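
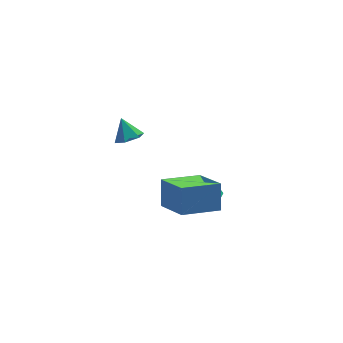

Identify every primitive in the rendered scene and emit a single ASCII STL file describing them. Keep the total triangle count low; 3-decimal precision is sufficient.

solid 
facet normal 0.113 -0.591 -0.798
outer loop
vertex -1.503 2.615 0.804
vertex -2.316 2.61 0.693
vertex -1.856 3.185 0.332
endloop
endfacet
facet normal 0.735 0.640 0.223
outer loop
vertex -1.503 2.615 0.804
vertex -1.856 3.185 0.332
vertex -2.464 3.39 1.747
endloop
endfacet
facet normal 0.113 -0.591 -0.798
outer loop
vertex -1.856 3.185 0.332
vertex -2.316 2.61 0.693
vertex -2.668 3.18 0.221
endloop
endfacet
facet normal 0.013 0.990 -0.138
outer loop
vertex -1.856 3.185 0.332
vertex -2.668 3.18 0.221
vertex -2.464 3.39 1.747
endloop
endfacet
facet normal 0.113 -0.591 -0.798
outer loop
vertex -2.668 3.18 0.221
vertex -2.316 2.61 0.693
vertex -3.128 2.605 0.582
endloop
endfacet
facet normal -0.776 0.631 0.017
outer loop
vertex -2.668 3.18 0.221
vertex -3.128 2.605 0.582
vertex -2.464 3.39 1.747
endloop
endfacet
facet normal 0.113 -0.590 -0.799
outer loop
vertex -3.128 2.605 0.582
vertex -2.316 2.61 0.693
vertex -2.775 2.035 1.053
endloop
endfacet
facet normal -0.842 -0.080 0.534
outer loop
vertex -3.128 2.605 0.582
vertex -2.775 2.035 1.053
vertex -2.464 3.39 1.747
endloop
endfacet
facet normal 0.114 -0.591 -0.799
outer loop
vertex -2.775 2.035 1.053
vertex -2.316 2.61 0.693
vertex -1.963 2.04 1.165
endloop
endfacet
facet normal -0.121 -0.430 0.895
outer loop
vertex -2.775 2.035 1.053
vertex -1.963 2.04 1.165
vertex -2.464 3.39 1.747
endloop
endfacet
facet normal 0.113 -0.591 -0.798
outer loop
vertex -1.963 2.04 1.165
vertex -2.316 2.61 0.693
vertex -1.503 2.615 0.804
endloop
endfacet
facet normal 0.669 -0.071 0.740
outer loop
vertex -1.963 2.04 1.165
vertex -1.503 2.615 0.804
vertex -2.464 3.39 1.747
endloop
endfacet
facet normal 0.285 0.877 -0.386
outer loop
vertex 0.6 -2.322 -1.042
vertex 0.41 -2.068 -0.605
vertex 0.922 -2.239 -0.616
endloop
endfacet
facet normal 0.657 -0.658 -0.368
outer loop
vertex 0.6 -2.322 -1.042
vertex 0.922 -2.239 -0.616
vertex -0.11 -3.672 0.105
endloop
endfacet
facet normal 0.284 0.876 -0.389
outer loop
vertex 0.922 -2.239 -0.616
vertex 0.41 -2.068 -0.605
vertex 0.732 -1.984 -0.18
endloop
endfacet
facet normal 0.793 -0.307 0.525
outer loop
vertex 0.922 -2.239 -0.616
vertex 0.732 -1.984 -0.18
vertex -0.11 -3.672 0.105
endloop
endfacet
facet normal 0.284 0.877 -0.388
outer loop
vertex 0.732 -1.984 -0.18
vertex 0.41 -2.068 -0.605
vertex 0.22 -1.813 -0.168
endloop
endfacet
facet normal 0.068 0.133 0.989
outer loop
vertex 0.732 -1.984 -0.18
vertex 0.22 -1.813 -0.168
vertex -0.11 -3.672 0.105
endloop
endfacet
facet normal 0.284 0.877 -0.388
outer loop
vertex 0.22 -1.813 -0.168
vertex 0.41 -2.068 -0.605
vertex -0.102 -1.897 -0.593
endloop
endfacet
facet normal -0.798 0.224 0.560
outer loop
vertex 0.22 -1.813 -0.168
vertex -0.102 -1.897 -0.593
vertex -0.11 -3.672 0.105
endloop
endfacet
facet normal 0.284 0.877 -0.387
outer loop
vertex -0.102 -1.897 -0.593
vertex 0.41 -2.068 -0.605
vertex 0.088 -2.151 -1.03
endloop
endfacet
facet normal -0.934 -0.127 -0.333
outer loop
vertex -0.102 -1.897 -0.593
vertex 0.088 -2.151 -1.03
vertex -0.11 -3.672 0.105
endloop
endfacet
facet normal 0.284 0.877 -0.387
outer loop
vertex 0.088 -2.151 -1.03
vertex 0.41 -2.068 -0.605
vertex 0.6 -2.322 -1.042
endloop
endfacet
facet normal -0.208 -0.567 -0.797
outer loop
vertex 0.088 -2.151 -1.03
vertex 0.6 -2.322 -1.042
vertex -0.11 -3.672 0.105
endloop
endfacet
facet normal -0.968 -0.021 0.249
outer loop
vertex -2.531 -5.096 1.943
vertex -2.212 -4.305 3.249
vertex -2.849 -3.201 0.872
endloop
endfacet
facet normal -0.204 -0.507 -0.837
outer loop
vertex -0.748 -3.155 0.331
vertex -2.531 -5.096 1.943
vertex -2.849 -3.201 0.872
endloop
endfacet
facet normal -0.968 -0.021 0.249
outer loop
vertex -2.849 -3.201 0.872
vertex -2.212 -4.305 3.249
vertex -2.53 -2.41 2.178
endloop
endfacet
facet normal -0.144 0.862 -0.487
outer loop
vertex -2.53 -2.41 2.178
vertex -0.748 -3.155 0.331
vertex -2.849 -3.201 0.872
endloop
endfacet
facet normal 0.144 -0.862 0.487
outer loop
vertex -2.531 -5.096 1.943
vertex -0.111 -4.259 2.708
vertex -2.212 -4.305 3.249
endloop
endfacet
facet normal -0.204 -0.507 -0.837
outer loop
vertex -0.43 -5.05 1.402
vertex -2.531 -5.096 1.943
vertex -0.748 -3.155 0.331
endloop
endfacet
facet normal 0.144 -0.862 0.487
outer loop
vertex -0.43 -5.05 1.402
vertex -0.111 -4.259 2.708
vertex -2.531 -5.096 1.943
endloop
endfacet
facet normal 0.204 0.507 0.837
outer loop
vertex -2.212 -4.305 3.249
vertex -0.111 -4.259 2.708
vertex -2.53 -2.41 2.178
endloop
endfacet
facet normal -0.144 0.862 -0.487
outer loop
vertex -0.429 -2.364 1.637
vertex -0.748 -3.155 0.331
vertex -2.53 -2.41 2.178
endloop
endfacet
facet normal 0.204 0.507 0.837
outer loop
vertex -2.53 -2.41 2.178
vertex -0.111 -4.259 2.708
vertex -0.429 -2.364 1.637
endloop
endfacet
facet normal 0.968 0.021 -0.249
outer loop
vertex -0.429 -2.364 1.637
vertex -0.43 -5.05 1.402
vertex -0.748 -3.155 0.331
endloop
endfacet
facet normal 0.968 0.021 -0.249
outer loop
vertex -0.111 -4.259 2.708
vertex -0.43 -5.05 1.402
vertex -0.429 -2.364 1.637
endloop
endfacet

endsolid


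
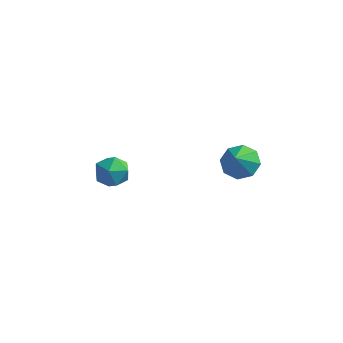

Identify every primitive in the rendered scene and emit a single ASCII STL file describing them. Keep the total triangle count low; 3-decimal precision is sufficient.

solid 
facet normal -0.142 0.984 -0.109
outer loop
vertex -2.805 3.588 -3.03
vertex -3.174 3.622 -2.24
vertex -2.313 3.737 -2.325
endloop
endfacet
facet normal 0.436 0.769 -0.467
outer loop
vertex -2.805 3.588 -3.03
vertex -2.313 3.737 -2.325
vertex -2.029 3.197 -2.949
endloop
endfacet
facet normal 0.234 0.270 -0.934
outer loop
vertex -2.805 3.588 -3.03
vertex -2.029 3.197 -2.949
vertex -2.714 2.748 -3.25
endloop
endfacet
facet normal -0.471 0.175 -0.865
outer loop
vertex -2.805 3.588 -3.03
vertex -2.714 2.748 -3.25
vertex -3.422 3.011 -2.811
endloop
endfacet
facet normal -0.703 0.617 -0.355
outer loop
vertex -2.805 3.588 -3.03
vertex -3.422 3.011 -2.811
vertex -3.174 3.622 -2.24
endloop
endfacet
facet normal 0.884 0.467 -0.001
outer loop
vertex -2.029 3.197 -2.949
vertex -2.313 3.737 -2.325
vertex -1.918 2.989 -2.109
endloop
endfacet
facet normal -0.052 0.814 0.578
outer loop
vertex -2.313 3.737 -2.325
vertex -3.174 3.622 -2.24
vertex -2.626 3.252 -1.67
endloop
endfacet
facet normal -0.959 0.220 0.181
outer loop
vertex -3.174 3.622 -2.24
vertex -3.422 3.011 -2.811
vertex -3.311 2.803 -1.971
endloop
endfacet
facet normal -0.583 -0.494 -0.645
outer loop
vertex -3.422 3.011 -2.811
vertex -2.714 2.748 -3.25
vertex -3.027 2.263 -2.595
endloop
endfacet
facet normal 0.557 -0.342 -0.757
outer loop
vertex -2.714 2.748 -3.25
vertex -2.029 3.197 -2.949
vertex -2.166 2.378 -2.68
endloop
endfacet
facet normal 0.471 -0.175 0.865
outer loop
vertex -2.535 2.412 -1.89
vertex -1.918 2.989 -2.109
vertex -2.626 3.252 -1.67
endloop
endfacet
facet normal -0.234 -0.270 0.934
outer loop
vertex -2.535 2.412 -1.89
vertex -2.626 3.252 -1.67
vertex -3.311 2.803 -1.971
endloop
endfacet
facet normal -0.436 -0.769 0.467
outer loop
vertex -2.535 2.412 -1.89
vertex -3.311 2.803 -1.971
vertex -3.027 2.263 -2.595
endloop
endfacet
facet normal 0.142 -0.984 0.109
outer loop
vertex -2.535 2.412 -1.89
vertex -3.027 2.263 -2.595
vertex -2.166 2.378 -2.68
endloop
endfacet
facet normal 0.703 -0.617 0.355
outer loop
vertex -2.535 2.412 -1.89
vertex -2.166 2.378 -2.68
vertex -1.918 2.989 -2.109
endloop
endfacet
facet normal 0.583 0.494 0.645
outer loop
vertex -2.626 3.252 -1.67
vertex -1.918 2.989 -2.109
vertex -2.313 3.737 -2.325
endloop
endfacet
facet normal -0.557 0.342 0.757
outer loop
vertex -3.311 2.803 -1.971
vertex -2.626 3.252 -1.67
vertex -3.174 3.622 -2.24
endloop
endfacet
facet normal -0.884 -0.467 0.001
outer loop
vertex -3.027 2.263 -2.595
vertex -3.311 2.803 -1.971
vertex -3.422 3.011 -2.811
endloop
endfacet
facet normal 0.052 -0.814 -0.578
outer loop
vertex -2.166 2.378 -2.68
vertex -3.027 2.263 -2.595
vertex -2.714 2.748 -3.25
endloop
endfacet
facet normal 0.959 -0.220 -0.181
outer loop
vertex -1.918 2.989 -2.109
vertex -2.166 2.378 -2.68
vertex -2.029 3.197 -2.949
endloop
endfacet
facet normal -0.035 0.638 -0.770
outer loop
vertex 3.518 4.136 -0.717
vertex 2.669 4.013 -0.78
vertex 3.174 4.56 -0.35
endloop
endfacet
facet normal 0.724 -0.009 0.689
outer loop
vertex 3.518 4.136 -0.717
vertex 3.174 4.56 -0.35
vertex 2.711 3.267 0.12
endloop
endfacet
facet normal -0.036 0.638 -0.769
outer loop
vertex 3.174 4.56 -0.35
vertex 2.669 4.013 -0.78
vertex 2.534 4.664 -0.234
endloop
endfacet
facet normal 0.214 0.265 0.940
outer loop
vertex 3.174 4.56 -0.35
vertex 2.534 4.664 -0.234
vertex 2.711 3.267 0.12
endloop
endfacet
facet normal -0.036 0.638 -0.769
outer loop
vertex 2.534 4.664 -0.234
vertex 2.669 4.013 -0.78
vertex 1.974 4.386 -0.438
endloop
endfacet
facet normal -0.412 0.174 0.894
outer loop
vertex 2.534 4.664 -0.234
vertex 1.974 4.386 -0.438
vertex 2.711 3.267 0.12
endloop
endfacet
facet normal -0.035 0.639 -0.769
outer loop
vertex 1.974 4.386 -0.438
vertex 2.669 4.013 -0.78
vertex 1.82 3.89 -0.843
endloop
endfacet
facet normal -0.784 -0.228 0.578
outer loop
vertex 1.974 4.386 -0.438
vertex 1.82 3.89 -0.843
vertex 2.711 3.267 0.12
endloop
endfacet
facet normal -0.035 0.638 -0.770
outer loop
vertex 1.82 3.89 -0.843
vertex 2.669 4.013 -0.78
vertex 2.164 3.466 -1.21
endloop
endfacet
facet normal -0.685 -0.707 0.176
outer loop
vertex 1.82 3.89 -0.843
vertex 2.164 3.466 -1.21
vertex 2.711 3.267 0.12
endloop
endfacet
facet normal -0.037 0.638 -0.769
outer loop
vertex 2.164 3.466 -1.21
vertex 2.669 4.013 -0.78
vertex 2.804 3.363 -1.326
endloop
endfacet
facet normal -0.172 -0.982 -0.076
outer loop
vertex 2.164 3.466 -1.21
vertex 2.804 3.363 -1.326
vertex 2.711 3.267 0.12
endloop
endfacet
facet normal -0.036 0.638 -0.769
outer loop
vertex 2.804 3.363 -1.326
vertex 2.669 4.013 -0.78
vertex 3.365 3.64 -1.122
endloop
endfacet
facet normal 0.451 -0.892 -0.030
outer loop
vertex 2.804 3.363 -1.326
vertex 3.365 3.64 -1.122
vertex 2.711 3.267 0.12
endloop
endfacet
facet normal -0.035 0.639 -0.769
outer loop
vertex 3.365 3.64 -1.122
vertex 2.669 4.013 -0.78
vertex 3.518 4.136 -0.717
endloop
endfacet
facet normal 0.824 -0.489 0.287
outer loop
vertex 3.365 3.64 -1.122
vertex 3.518 4.136 -0.717
vertex 2.711 3.267 0.12
endloop
endfacet

endsolid


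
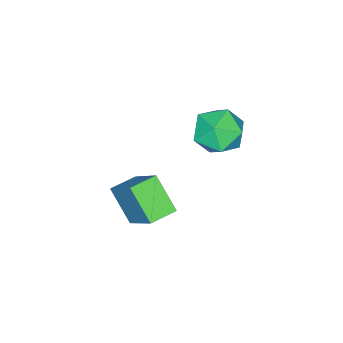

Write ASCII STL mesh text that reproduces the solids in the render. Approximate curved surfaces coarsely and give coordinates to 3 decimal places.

solid 
facet normal -0.930 0.358 0.088
outer loop
vertex 2.513 0.196 1.957
vertex 2.784 1.124 1.044
vertex 1.909 -1.026 0.534
endloop
endfacet
facet normal -0.204 -0.698 0.686
outer loop
vertex 2.736 -1.344 0.456
vertex 2.513 0.196 1.957
vertex 1.909 -1.026 0.534
endloop
endfacet
facet normal -0.930 0.358 0.088
outer loop
vertex 1.909 -1.026 0.534
vertex 2.784 1.124 1.044
vertex 2.18 -0.097 -0.378
endloop
endfacet
facet normal -0.306 -0.620 -0.722
outer loop
vertex 2.18 -0.097 -0.378
vertex 2.736 -1.344 0.456
vertex 1.909 -1.026 0.534
endloop
endfacet
facet normal 0.307 0.621 0.722
outer loop
vertex 2.513 0.196 1.957
vertex 3.611 0.806 0.966
vertex 2.784 1.124 1.044
endloop
endfacet
facet normal -0.204 -0.698 0.686
outer loop
vertex 3.34 -0.123 1.878
vertex 2.513 0.196 1.957
vertex 2.736 -1.344 0.456
endloop
endfacet
facet normal 0.308 0.619 0.722
outer loop
vertex 3.34 -0.123 1.878
vertex 3.611 0.806 0.966
vertex 2.513 0.196 1.957
endloop
endfacet
facet normal 0.204 0.698 -0.686
outer loop
vertex 2.784 1.124 1.044
vertex 3.611 0.806 0.966
vertex 2.18 -0.097 -0.378
endloop
endfacet
facet normal -0.308 -0.620 -0.722
outer loop
vertex 3.007 -0.416 -0.457
vertex 2.736 -1.344 0.456
vertex 2.18 -0.097 -0.378
endloop
endfacet
facet normal 0.204 0.698 -0.686
outer loop
vertex 2.18 -0.097 -0.378
vertex 3.611 0.806 0.966
vertex 3.007 -0.416 -0.457
endloop
endfacet
facet normal 0.930 -0.358 -0.088
outer loop
vertex 3.007 -0.416 -0.457
vertex 3.34 -0.123 1.878
vertex 2.736 -1.344 0.456
endloop
endfacet
facet normal 0.930 -0.357 -0.088
outer loop
vertex 3.611 0.806 0.966
vertex 3.34 -0.123 1.878
vertex 3.007 -0.416 -0.457
endloop
endfacet
facet normal -0.609 0.570 0.552
outer loop
vertex -0.654 1.049 1.87
vertex -1.386 0.602 1.524
vertex -0.977 0.293 2.294
endloop
endfacet
facet normal 0.021 0.482 0.876
outer loop
vertex -0.654 1.049 1.87
vertex -0.977 0.293 2.294
vertex -0.065 0.419 2.203
endloop
endfacet
facet normal 0.529 0.726 0.438
outer loop
vertex -0.654 1.049 1.87
vertex -0.065 0.419 2.203
vertex 0.089 0.805 1.377
endloop
endfacet
facet normal 0.214 0.964 -0.155
outer loop
vertex -0.654 1.049 1.87
vertex 0.089 0.805 1.377
vertex -0.728 0.919 0.957
endloop
endfacet
facet normal -0.490 0.868 -0.084
outer loop
vertex -0.654 1.049 1.87
vertex -0.728 0.919 0.957
vertex -1.386 0.602 1.524
endloop
endfacet
facet normal 0.127 -0.217 0.968
outer loop
vertex -0.065 0.419 2.203
vertex -0.977 0.293 2.294
vertex -0.432 -0.419 2.063
endloop
endfacet
facet normal -0.893 -0.077 0.444
outer loop
vertex -0.977 0.293 2.294
vertex -1.386 0.602 1.524
vertex -1.249 -0.305 1.643
endloop
endfacet
facet normal -0.701 0.405 -0.587
outer loop
vertex -1.386 0.602 1.524
vertex -0.728 0.919 0.957
vertex -1.095 0.081 0.817
endloop
endfacet
facet normal 0.439 0.563 -0.700
outer loop
vertex -0.728 0.919 0.957
vertex 0.089 0.805 1.377
vertex -0.183 0.207 0.726
endloop
endfacet
facet normal 0.949 0.177 0.260
outer loop
vertex 0.089 0.805 1.377
vertex -0.065 0.419 2.203
vertex 0.226 -0.102 1.496
endloop
endfacet
facet normal -0.214 -0.964 0.155
outer loop
vertex -0.506 -0.549 1.15
vertex -0.432 -0.419 2.063
vertex -1.249 -0.305 1.643
endloop
endfacet
facet normal -0.529 -0.726 -0.438
outer loop
vertex -0.506 -0.549 1.15
vertex -1.249 -0.305 1.643
vertex -1.095 0.081 0.817
endloop
endfacet
facet normal -0.021 -0.482 -0.876
outer loop
vertex -0.506 -0.549 1.15
vertex -1.095 0.081 0.817
vertex -0.183 0.207 0.726
endloop
endfacet
facet normal 0.609 -0.570 -0.552
outer loop
vertex -0.506 -0.549 1.15
vertex -0.183 0.207 0.726
vertex 0.226 -0.102 1.496
endloop
endfacet
facet normal 0.490 -0.868 0.084
outer loop
vertex -0.506 -0.549 1.15
vertex 0.226 -0.102 1.496
vertex -0.432 -0.419 2.063
endloop
endfacet
facet normal -0.439 -0.563 0.700
outer loop
vertex -1.249 -0.305 1.643
vertex -0.432 -0.419 2.063
vertex -0.977 0.293 2.294
endloop
endfacet
facet normal -0.949 -0.177 -0.260
outer loop
vertex -1.095 0.081 0.817
vertex -1.249 -0.305 1.643
vertex -1.386 0.602 1.524
endloop
endfacet
facet normal -0.127 0.217 -0.968
outer loop
vertex -0.183 0.207 0.726
vertex -1.095 0.081 0.817
vertex -0.728 0.919 0.957
endloop
endfacet
facet normal 0.893 0.077 -0.444
outer loop
vertex 0.226 -0.102 1.496
vertex -0.183 0.207 0.726
vertex 0.089 0.805 1.377
endloop
endfacet
facet normal 0.701 -0.405 0.587
outer loop
vertex -0.432 -0.419 2.063
vertex 0.226 -0.102 1.496
vertex -0.065 0.419 2.203
endloop
endfacet

endsolid


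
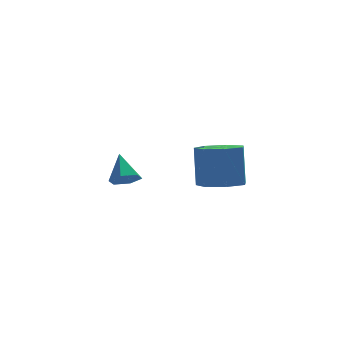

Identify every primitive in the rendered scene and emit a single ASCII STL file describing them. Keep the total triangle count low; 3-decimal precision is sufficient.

solid 
facet normal -0.033 -0.330 -0.943
outer loop
vertex 0.684 -1.453 0.368
vertex 0.232 -2.225 0.654
vertex -0.13 -1.402 0.379
endloop
endfacet
facet normal 0.055 0.942 -0.331
outer loop
vertex 0.684 -1.453 0.368
vertex -0.13 -1.402 0.379
vertex 0.741 -0.882 2.0
endloop
endfacet
facet normal 0.053 0.942 -0.331
outer loop
vertex 0.741 -0.882 2.0
vertex -0.13 -1.402 0.379
vertex -0.073 -0.832 2.011
endloop
endfacet
facet normal 0.033 0.330 0.943
outer loop
vertex 0.741 -0.882 2.0
vertex -0.073 -0.832 2.011
vertex 0.288 -1.655 2.286
endloop
endfacet
facet normal -0.033 -0.330 -0.944
outer loop
vertex -0.13 -1.402 0.379
vertex 0.232 -2.225 0.654
vertex -0.672 -1.972 0.597
endloop
endfacet
facet normal -0.747 0.635 -0.196
outer loop
vertex -0.13 -1.402 0.379
vertex -0.672 -1.972 0.597
vertex -0.073 -0.832 2.011
endloop
endfacet
facet normal -0.746 0.636 -0.196
outer loop
vertex -0.073 -0.832 2.011
vertex -0.672 -1.972 0.597
vertex -0.615 -1.401 2.229
endloop
endfacet
facet normal 0.033 0.330 0.943
outer loop
vertex -0.073 -0.832 2.011
vertex -0.615 -1.401 2.229
vertex 0.288 -1.655 2.286
endloop
endfacet
facet normal -0.033 -0.330 -0.943
outer loop
vertex -0.672 -1.972 0.597
vertex 0.232 -2.225 0.654
vertex -0.533 -2.732 0.858
endloop
endfacet
facet normal -0.985 -0.150 0.087
outer loop
vertex -0.672 -1.972 0.597
vertex -0.533 -2.732 0.858
vertex -0.615 -1.401 2.229
endloop
endfacet
facet normal -0.985 -0.149 0.086
outer loop
vertex -0.615 -1.401 2.229
vertex -0.533 -2.732 0.858
vertex -0.477 -2.162 2.49
endloop
endfacet
facet normal 0.033 0.330 0.944
outer loop
vertex -0.615 -1.401 2.229
vertex -0.477 -2.162 2.49
vertex 0.288 -1.655 2.286
endloop
endfacet
facet normal -0.033 -0.329 -0.944
outer loop
vertex -0.533 -2.732 0.858
vertex 0.232 -2.225 0.654
vertex 0.181 -3.111 0.965
endloop
endfacet
facet normal -0.482 -0.822 0.304
outer loop
vertex -0.533 -2.732 0.858
vertex 0.181 -3.111 0.965
vertex -0.477 -2.162 2.49
endloop
endfacet
facet normal -0.480 -0.822 0.305
outer loop
vertex -0.477 -2.162 2.49
vertex 0.181 -3.111 0.965
vertex 0.238 -2.54 2.597
endloop
endfacet
facet normal 0.033 0.330 0.944
outer loop
vertex -0.477 -2.162 2.49
vertex 0.238 -2.54 2.597
vertex 0.288 -1.655 2.286
endloop
endfacet
facet normal -0.033 -0.329 -0.944
outer loop
vertex 0.181 -3.111 0.965
vertex 0.232 -2.225 0.654
vertex 0.934 -2.823 0.838
endloop
endfacet
facet normal 0.384 -0.876 0.293
outer loop
vertex 0.181 -3.111 0.965
vertex 0.934 -2.823 0.838
vertex 0.238 -2.54 2.597
endloop
endfacet
facet normal 0.384 -0.875 0.293
outer loop
vertex 0.238 -2.54 2.597
vertex 0.934 -2.823 0.838
vertex 0.99 -2.252 2.471
endloop
endfacet
facet normal 0.032 0.330 0.944
outer loop
vertex 0.238 -2.54 2.597
vertex 0.99 -2.252 2.471
vertex 0.288 -1.655 2.286
endloop
endfacet
facet normal -0.033 -0.329 -0.944
outer loop
vertex 0.934 -2.823 0.838
vertex 0.232 -2.225 0.654
vertex 1.158 -2.085 0.573
endloop
endfacet
facet normal 0.961 -0.270 0.061
outer loop
vertex 0.934 -2.823 0.838
vertex 1.158 -2.085 0.573
vertex 0.99 -2.252 2.471
endloop
endfacet
facet normal 0.961 -0.270 0.061
outer loop
vertex 0.99 -2.252 2.471
vertex 1.158 -2.085 0.573
vertex 1.214 -1.514 2.205
endloop
endfacet
facet normal 0.032 0.330 0.943
outer loop
vertex 0.99 -2.252 2.471
vertex 1.214 -1.514 2.205
vertex 0.288 -1.655 2.286
endloop
endfacet
facet normal -0.033 -0.330 -0.943
outer loop
vertex 1.158 -2.085 0.573
vertex 0.232 -2.225 0.654
vertex 0.684 -1.453 0.368
endloop
endfacet
facet normal 0.813 0.540 -0.217
outer loop
vertex 1.158 -2.085 0.573
vertex 0.684 -1.453 0.368
vertex 1.214 -1.514 2.205
endloop
endfacet
facet normal 0.814 0.539 -0.217
outer loop
vertex 1.214 -1.514 2.205
vertex 0.684 -1.453 0.368
vertex 0.741 -0.882 2.0
endloop
endfacet
facet normal 0.032 0.330 0.943
outer loop
vertex 1.214 -1.514 2.205
vertex 0.741 -0.882 2.0
vertex 0.288 -1.655 2.286
endloop
endfacet
facet normal 0.027 -0.720 -0.694
outer loop
vertex -2.174 2.576 -1.359
vertex -2.451 2.147 -0.925
vertex -2.841 2.518 -1.325
endloop
endfacet
facet normal -0.099 0.915 -0.391
outer loop
vertex -2.174 2.576 -1.359
vertex -2.841 2.518 -1.325
vertex -2.489 3.133 0.025
endloop
endfacet
facet normal 0.027 -0.720 -0.694
outer loop
vertex -2.841 2.518 -1.325
vertex -2.451 2.147 -0.925
vertex -3.118 2.089 -0.891
endloop
endfacet
facet normal -0.849 0.528 -0.019
outer loop
vertex -2.841 2.518 -1.325
vertex -3.118 2.089 -0.891
vertex -2.489 3.133 0.025
endloop
endfacet
facet normal 0.027 -0.719 -0.695
outer loop
vertex -3.118 2.089 -0.891
vertex -2.451 2.147 -0.925
vertex -2.728 1.718 -0.492
endloop
endfacet
facet normal -0.759 -0.107 0.643
outer loop
vertex -3.118 2.089 -0.891
vertex -2.728 1.718 -0.492
vertex -2.489 3.133 0.025
endloop
endfacet
facet normal 0.028 -0.719 -0.694
outer loop
vertex -2.728 1.718 -0.492
vertex -2.451 2.147 -0.925
vertex -2.061 1.777 -0.526
endloop
endfacet
facet normal 0.079 -0.354 0.932
outer loop
vertex -2.728 1.718 -0.492
vertex -2.061 1.777 -0.526
vertex -2.489 3.133 0.025
endloop
endfacet
facet normal 0.027 -0.720 -0.694
outer loop
vertex -2.061 1.777 -0.526
vertex -2.451 2.147 -0.925
vertex -1.784 2.206 -0.96
endloop
endfacet
facet normal 0.827 0.033 0.561
outer loop
vertex -2.061 1.777 -0.526
vertex -1.784 2.206 -0.96
vertex -2.489 3.133 0.025
endloop
endfacet
facet normal 0.027 -0.720 -0.694
outer loop
vertex -1.784 2.206 -0.96
vertex -2.451 2.147 -0.925
vertex -2.174 2.576 -1.359
endloop
endfacet
facet normal 0.737 0.668 -0.101
outer loop
vertex -1.784 2.206 -0.96
vertex -2.174 2.576 -1.359
vertex -2.489 3.133 0.025
endloop
endfacet

endsolid


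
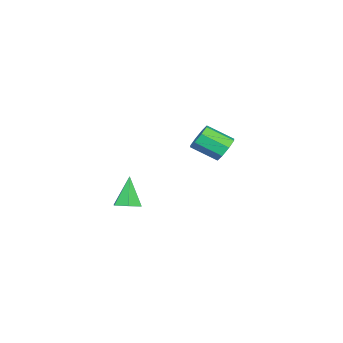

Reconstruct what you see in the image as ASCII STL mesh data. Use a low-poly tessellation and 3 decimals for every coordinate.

solid 
facet normal -0.185 0.840 -0.511
outer loop
vertex -3.412 2.638 0.098
vertex -3.949 2.27 -0.313
vertex -3.947 2.67 0.344
endloop
endfacet
facet normal 0.378 0.541 0.752
outer loop
vertex -3.412 2.638 0.098
vertex -3.947 2.67 0.344
vertex -3.134 1.379 0.864
endloop
endfacet
facet normal 0.379 0.541 0.751
outer loop
vertex -3.134 1.379 0.864
vertex -3.947 2.67 0.344
vertex -3.669 1.411 1.111
endloop
endfacet
facet normal 0.186 -0.839 0.511
outer loop
vertex -3.134 1.379 0.864
vertex -3.669 1.411 1.111
vertex -3.671 1.01 0.453
endloop
endfacet
facet normal -0.185 0.840 -0.511
outer loop
vertex -3.947 2.67 0.344
vertex -3.949 2.27 -0.313
vertex -4.482 2.468 0.206
endloop
endfacet
facet normal -0.372 0.421 0.827
outer loop
vertex -3.947 2.67 0.344
vertex -4.482 2.468 0.206
vertex -3.669 1.411 1.111
endloop
endfacet
facet normal -0.374 0.421 0.827
outer loop
vertex -3.669 1.411 1.111
vertex -4.482 2.468 0.206
vertex -4.204 1.209 0.972
endloop
endfacet
facet normal 0.184 -0.840 0.511
outer loop
vertex -3.669 1.411 1.111
vertex -4.204 1.209 0.972
vertex -3.671 1.01 0.453
endloop
endfacet
facet normal -0.185 0.839 -0.511
outer loop
vertex -4.482 2.468 0.206
vertex -3.949 2.27 -0.313
vertex -4.706 2.149 -0.237
endloop
endfacet
facet normal -0.906 0.055 0.419
outer loop
vertex -4.482 2.468 0.206
vertex -4.706 2.149 -0.237
vertex -4.204 1.209 0.972
endloop
endfacet
facet normal -0.906 0.055 0.419
outer loop
vertex -4.204 1.209 0.972
vertex -4.706 2.149 -0.237
vertex -4.428 0.89 0.53
endloop
endfacet
facet normal 0.185 -0.839 0.512
outer loop
vertex -4.204 1.209 0.972
vertex -4.428 0.89 0.53
vertex -3.671 1.01 0.453
endloop
endfacet
facet normal -0.185 0.839 -0.511
outer loop
vertex -4.706 2.149 -0.237
vertex -3.949 2.27 -0.313
vertex -4.486 1.901 -0.724
endloop
endfacet
facet normal -0.909 -0.344 -0.235
outer loop
vertex -4.706 2.149 -0.237
vertex -4.486 1.901 -0.724
vertex -4.428 0.89 0.53
endloop
endfacet
facet normal -0.909 -0.344 -0.235
outer loop
vertex -4.428 0.89 0.53
vertex -4.486 1.901 -0.724
vertex -4.208 0.642 0.042
endloop
endfacet
facet normal 0.185 -0.840 0.510
outer loop
vertex -4.428 0.89 0.53
vertex -4.208 0.642 0.042
vertex -3.671 1.01 0.453
endloop
endfacet
facet normal -0.186 0.839 -0.511
outer loop
vertex -4.486 1.901 -0.724
vertex -3.949 2.27 -0.313
vertex -3.951 1.869 -0.971
endloop
endfacet
facet normal -0.379 -0.541 -0.751
outer loop
vertex -4.486 1.901 -0.724
vertex -3.951 1.869 -0.971
vertex -4.208 0.642 0.042
endloop
endfacet
facet normal -0.378 -0.541 -0.751
outer loop
vertex -4.208 0.642 0.042
vertex -3.951 1.869 -0.971
vertex -3.673 0.61 -0.204
endloop
endfacet
facet normal 0.185 -0.840 0.511
outer loop
vertex -4.208 0.642 0.042
vertex -3.673 0.61 -0.204
vertex -3.671 1.01 0.453
endloop
endfacet
facet normal -0.184 0.840 -0.511
outer loop
vertex -3.951 1.869 -0.971
vertex -3.949 2.27 -0.313
vertex -3.416 2.071 -0.832
endloop
endfacet
facet normal 0.374 -0.421 -0.827
outer loop
vertex -3.951 1.869 -0.971
vertex -3.416 2.071 -0.832
vertex -3.673 0.61 -0.204
endloop
endfacet
facet normal 0.372 -0.421 -0.827
outer loop
vertex -3.673 0.61 -0.204
vertex -3.416 2.071 -0.832
vertex -3.138 0.812 -0.066
endloop
endfacet
facet normal 0.185 -0.840 0.511
outer loop
vertex -3.673 0.61 -0.204
vertex -3.138 0.812 -0.066
vertex -3.671 1.01 0.453
endloop
endfacet
facet normal -0.185 0.839 -0.512
outer loop
vertex -3.416 2.071 -0.832
vertex -3.949 2.27 -0.313
vertex -3.192 2.39 -0.39
endloop
endfacet
facet normal 0.906 -0.055 -0.419
outer loop
vertex -3.416 2.071 -0.832
vertex -3.192 2.39 -0.39
vertex -3.138 0.812 -0.066
endloop
endfacet
facet normal 0.906 -0.055 -0.419
outer loop
vertex -3.138 0.812 -0.066
vertex -3.192 2.39 -0.39
vertex -2.914 1.131 0.377
endloop
endfacet
facet normal 0.185 -0.839 0.511
outer loop
vertex -3.138 0.812 -0.066
vertex -2.914 1.131 0.377
vertex -3.671 1.01 0.453
endloop
endfacet
facet normal -0.185 0.840 -0.510
outer loop
vertex -3.192 2.39 -0.39
vertex -3.949 2.27 -0.313
vertex -3.412 2.638 0.098
endloop
endfacet
facet normal 0.909 0.344 0.235
outer loop
vertex -3.192 2.39 -0.39
vertex -3.412 2.638 0.098
vertex -2.914 1.131 0.377
endloop
endfacet
facet normal 0.909 0.344 0.235
outer loop
vertex -2.914 1.131 0.377
vertex -3.412 2.638 0.098
vertex -3.134 1.379 0.864
endloop
endfacet
facet normal 0.185 -0.839 0.511
outer loop
vertex -2.914 1.131 0.377
vertex -3.134 1.379 0.864
vertex -3.671 1.01 0.453
endloop
endfacet
facet normal 0.408 0.119 -0.905
outer loop
vertex 2.861 0.401 -1.299
vertex 2.307 0.108 -1.587
vertex 2.325 0.791 -1.489
endloop
endfacet
facet normal 0.312 0.727 0.612
outer loop
vertex 2.861 0.401 -1.299
vertex 2.325 0.791 -1.489
vertex 1.633 -0.088 -0.093
endloop
endfacet
facet normal 0.408 0.119 -0.905
outer loop
vertex 2.325 0.791 -1.489
vertex 2.307 0.108 -1.587
vertex 1.77 0.498 -1.778
endloop
endfacet
facet normal -0.547 0.804 0.235
outer loop
vertex 2.325 0.791 -1.489
vertex 1.77 0.498 -1.778
vertex 1.633 -0.088 -0.093
endloop
endfacet
facet normal 0.408 0.118 -0.905
outer loop
vertex 1.77 0.498 -1.778
vertex 2.307 0.108 -1.587
vertex 1.752 -0.185 -1.875
endloop
endfacet
facet normal -0.997 0.036 -0.069
outer loop
vertex 1.77 0.498 -1.778
vertex 1.752 -0.185 -1.875
vertex 1.633 -0.088 -0.093
endloop
endfacet
facet normal 0.408 0.118 -0.905
outer loop
vertex 1.752 -0.185 -1.875
vertex 2.307 0.108 -1.587
vertex 2.289 -0.575 -1.684
endloop
endfacet
facet normal -0.589 -0.808 0.005
outer loop
vertex 1.752 -0.185 -1.875
vertex 2.289 -0.575 -1.684
vertex 1.633 -0.088 -0.093
endloop
endfacet
facet normal 0.408 0.118 -0.905
outer loop
vertex 2.289 -0.575 -1.684
vertex 2.307 0.108 -1.587
vertex 2.843 -0.282 -1.396
endloop
endfacet
facet normal 0.269 -0.884 0.382
outer loop
vertex 2.289 -0.575 -1.684
vertex 2.843 -0.282 -1.396
vertex 1.633 -0.088 -0.093
endloop
endfacet
facet normal 0.408 0.118 -0.905
outer loop
vertex 2.843 -0.282 -1.396
vertex 2.307 0.108 -1.587
vertex 2.861 0.401 -1.299
endloop
endfacet
facet normal 0.719 -0.116 0.685
outer loop
vertex 2.843 -0.282 -1.396
vertex 2.861 0.401 -1.299
vertex 1.633 -0.088 -0.093
endloop
endfacet

endsolid


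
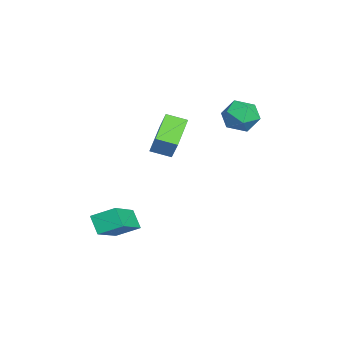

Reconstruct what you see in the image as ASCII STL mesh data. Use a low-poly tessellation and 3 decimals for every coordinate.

solid 
facet normal -0.573 -0.323 0.753
outer loop
vertex 0.991 -3.615 -2.084
vertex 1.08 -2.643 -1.599
vertex -0.639 -2.982 -3.054
endloop
endfacet
facet normal -0.081 -0.891 -0.446
outer loop
vertex -0.1 -2.677 -3.761
vertex 0.991 -3.615 -2.084
vertex -0.639 -2.982 -3.054
endloop
endfacet
facet normal -0.573 -0.324 0.753
outer loop
vertex -0.639 -2.982 -3.054
vertex 1.08 -2.643 -1.599
vertex -0.55 -2.01 -2.568
endloop
endfacet
facet normal -0.815 0.317 -0.485
outer loop
vertex -0.55 -2.01 -2.568
vertex -0.1 -2.677 -3.761
vertex -0.639 -2.982 -3.054
endloop
endfacet
facet normal 0.815 -0.317 0.485
outer loop
vertex 0.991 -3.615 -2.084
vertex 1.619 -2.338 -2.306
vertex 1.08 -2.643 -1.599
endloop
endfacet
facet normal -0.081 -0.891 -0.446
outer loop
vertex 1.53 -3.31 -2.792
vertex 0.991 -3.615 -2.084
vertex -0.1 -2.677 -3.761
endloop
endfacet
facet normal 0.815 -0.317 0.484
outer loop
vertex 1.53 -3.31 -2.792
vertex 1.619 -2.338 -2.306
vertex 0.991 -3.615 -2.084
endloop
endfacet
facet normal 0.081 0.891 0.446
outer loop
vertex 1.08 -2.643 -1.599
vertex 1.619 -2.338 -2.306
vertex -0.55 -2.01 -2.568
endloop
endfacet
facet normal -0.816 0.316 -0.485
outer loop
vertex -0.011 -1.705 -3.276
vertex -0.1 -2.677 -3.761
vertex -0.55 -2.01 -2.568
endloop
endfacet
facet normal 0.081 0.892 0.446
outer loop
vertex -0.55 -2.01 -2.568
vertex 1.619 -2.338 -2.306
vertex -0.011 -1.705 -3.276
endloop
endfacet
facet normal 0.573 0.323 -0.753
outer loop
vertex -0.011 -1.705 -3.276
vertex 1.53 -3.31 -2.792
vertex -0.1 -2.677 -3.761
endloop
endfacet
facet normal 0.574 0.324 -0.753
outer loop
vertex 1.619 -2.338 -2.306
vertex 1.53 -3.31 -2.792
vertex -0.011 -1.705 -3.276
endloop
endfacet
facet normal -0.503 -0.216 -0.837
outer loop
vertex -2.633 -1.39 -0.283
vertex -4.057 -0.982 0.467
vertex -2.531 -0.502 -0.573
endloop
endfacet
facet normal 0.858 -0.246 -0.452
outer loop
vertex -1.963 -0.258 0.373
vertex -2.633 -1.39 -0.283
vertex -2.531 -0.502 -0.573
endloop
endfacet
facet normal -0.503 -0.216 -0.837
outer loop
vertex -2.531 -0.502 -0.573
vertex -4.057 -0.982 0.467
vertex -3.955 -0.094 0.177
endloop
endfacet
facet normal 0.108 0.945 -0.309
outer loop
vertex -3.955 -0.094 0.177
vertex -1.963 -0.258 0.373
vertex -2.531 -0.502 -0.573
endloop
endfacet
facet normal -0.108 -0.945 0.309
outer loop
vertex -2.633 -1.39 -0.283
vertex -3.489 -0.738 1.413
vertex -4.057 -0.982 0.467
endloop
endfacet
facet normal 0.858 -0.246 -0.452
outer loop
vertex -2.065 -1.146 0.663
vertex -2.633 -1.39 -0.283
vertex -1.963 -0.258 0.373
endloop
endfacet
facet normal -0.108 -0.945 0.309
outer loop
vertex -2.065 -1.146 0.663
vertex -3.489 -0.738 1.413
vertex -2.633 -1.39 -0.283
endloop
endfacet
facet normal -0.858 0.246 0.452
outer loop
vertex -4.057 -0.982 0.467
vertex -3.489 -0.738 1.413
vertex -3.955 -0.094 0.177
endloop
endfacet
facet normal 0.108 0.945 -0.309
outer loop
vertex -3.387 0.15 1.123
vertex -1.963 -0.258 0.373
vertex -3.955 -0.094 0.177
endloop
endfacet
facet normal -0.858 0.246 0.452
outer loop
vertex -3.955 -0.094 0.177
vertex -3.489 -0.738 1.413
vertex -3.387 0.15 1.123
endloop
endfacet
facet normal 0.503 0.216 0.837
outer loop
vertex -3.387 0.15 1.123
vertex -2.065 -1.146 0.663
vertex -1.963 -0.258 0.373
endloop
endfacet
facet normal 0.503 0.216 0.837
outer loop
vertex -3.489 -0.738 1.413
vertex -2.065 -1.146 0.663
vertex -3.387 0.15 1.123
endloop
endfacet
facet normal 0.137 0.814 0.565
outer loop
vertex -1.463 2.96 2.054
vertex -2.172 2.767 2.504
vertex -1.406 2.463 2.756
endloop
endfacet
facet normal 0.761 0.557 0.332
outer loop
vertex -1.463 2.96 2.054
vertex -1.406 2.463 2.756
vertex -0.953 2.265 2.05
endloop
endfacet
facet normal 0.744 0.548 -0.381
outer loop
vertex -1.463 2.96 2.054
vertex -0.953 2.265 2.05
vertex -1.439 2.447 1.362
endloop
endfacet
facet normal 0.110 0.800 -0.589
outer loop
vertex -1.463 2.96 2.054
vertex -1.439 2.447 1.362
vertex -2.193 2.758 1.643
endloop
endfacet
facet normal -0.265 0.964 -0.004
outer loop
vertex -1.463 2.96 2.054
vertex -2.193 2.758 1.643
vertex -2.172 2.767 2.504
endloop
endfacet
facet normal 0.821 -0.118 0.559
outer loop
vertex -0.953 2.265 2.05
vertex -1.406 2.463 2.756
vertex -1.347 1.642 2.497
endloop
endfacet
facet normal -0.189 0.298 0.935
outer loop
vertex -1.406 2.463 2.756
vertex -2.172 2.767 2.504
vertex -2.101 1.953 2.778
endloop
endfacet
facet normal -0.840 0.542 0.015
outer loop
vertex -2.172 2.767 2.504
vertex -2.193 2.758 1.643
vertex -2.587 2.135 2.09
endloop
endfacet
facet normal -0.233 0.277 -0.932
outer loop
vertex -2.193 2.758 1.643
vertex -1.439 2.447 1.362
vertex -2.134 1.937 1.384
endloop
endfacet
facet normal 0.793 -0.131 -0.595
outer loop
vertex -1.439 2.447 1.362
vertex -0.953 2.265 2.05
vertex -1.368 1.633 1.636
endloop
endfacet
facet normal -0.110 -0.800 0.589
outer loop
vertex -2.077 1.44 2.086
vertex -1.347 1.642 2.497
vertex -2.101 1.953 2.778
endloop
endfacet
facet normal -0.744 -0.548 0.381
outer loop
vertex -2.077 1.44 2.086
vertex -2.101 1.953 2.778
vertex -2.587 2.135 2.09
endloop
endfacet
facet normal -0.761 -0.557 -0.332
outer loop
vertex -2.077 1.44 2.086
vertex -2.587 2.135 2.09
vertex -2.134 1.937 1.384
endloop
endfacet
facet normal -0.137 -0.814 -0.565
outer loop
vertex -2.077 1.44 2.086
vertex -2.134 1.937 1.384
vertex -1.368 1.633 1.636
endloop
endfacet
facet normal 0.265 -0.964 0.004
outer loop
vertex -2.077 1.44 2.086
vertex -1.368 1.633 1.636
vertex -1.347 1.642 2.497
endloop
endfacet
facet normal 0.233 -0.277 0.932
outer loop
vertex -2.101 1.953 2.778
vertex -1.347 1.642 2.497
vertex -1.406 2.463 2.756
endloop
endfacet
facet normal -0.793 0.131 0.595
outer loop
vertex -2.587 2.135 2.09
vertex -2.101 1.953 2.778
vertex -2.172 2.767 2.504
endloop
endfacet
facet normal -0.821 0.118 -0.559
outer loop
vertex -2.134 1.937 1.384
vertex -2.587 2.135 2.09
vertex -2.193 2.758 1.643
endloop
endfacet
facet normal 0.189 -0.298 -0.935
outer loop
vertex -1.368 1.633 1.636
vertex -2.134 1.937 1.384
vertex -1.439 2.447 1.362
endloop
endfacet
facet normal 0.840 -0.542 -0.015
outer loop
vertex -1.347 1.642 2.497
vertex -1.368 1.633 1.636
vertex -0.953 2.265 2.05
endloop
endfacet

endsolid


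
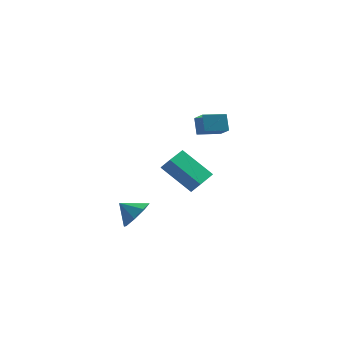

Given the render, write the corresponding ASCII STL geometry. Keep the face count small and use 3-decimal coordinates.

solid 
facet normal 0.675 -0.438 -0.594
outer loop
vertex -1.878 -3.479 1.383
vertex -2.529 -3.507 0.664
vertex -1.858 -2.871 0.957
endloop
endfacet
facet normal 0.159 0.563 0.811
outer loop
vertex -1.878 -3.479 1.383
vertex -1.858 -2.871 0.957
vertex -3.291 -3.013 1.336
endloop
endfacet
facet normal 0.675 -0.438 -0.594
outer loop
vertex -1.858 -2.871 0.957
vertex -2.529 -3.507 0.664
vertex -2.231 -2.636 0.36
endloop
endfacet
facet normal 0.004 0.931 0.364
outer loop
vertex -1.858 -2.871 0.957
vertex -2.231 -2.636 0.36
vertex -3.291 -3.013 1.336
endloop
endfacet
facet normal 0.674 -0.438 -0.594
outer loop
vertex -2.231 -2.636 0.36
vertex -2.529 -3.507 0.664
vertex -2.779 -2.911 -0.059
endloop
endfacet
facet normal -0.398 0.914 -0.079
outer loop
vertex -2.231 -2.636 0.36
vertex -2.779 -2.911 -0.059
vertex -3.291 -3.013 1.336
endloop
endfacet
facet normal 0.675 -0.438 -0.594
outer loop
vertex -2.779 -2.911 -0.059
vertex -2.529 -3.507 0.664
vertex -3.18 -3.536 -0.054
endloop
endfacet
facet normal -0.814 0.520 -0.261
outer loop
vertex -2.779 -2.911 -0.059
vertex -3.18 -3.536 -0.054
vertex -3.291 -3.013 1.336
endloop
endfacet
facet normal 0.675 -0.438 -0.594
outer loop
vertex -3.18 -3.536 -0.054
vertex -2.529 -3.507 0.664
vertex -3.2 -4.144 0.372
endloop
endfacet
facet normal -0.997 -0.018 -0.073
outer loop
vertex -3.18 -3.536 -0.054
vertex -3.2 -4.144 0.372
vertex -3.291 -3.013 1.336
endloop
endfacet
facet normal 0.674 -0.438 -0.595
outer loop
vertex -3.2 -4.144 0.372
vertex -2.529 -3.507 0.664
vertex -2.826 -4.379 0.969
endloop
endfacet
facet normal -0.842 -0.387 0.375
outer loop
vertex -3.2 -4.144 0.372
vertex -2.826 -4.379 0.969
vertex -3.291 -3.013 1.336
endloop
endfacet
facet normal 0.675 -0.438 -0.594
outer loop
vertex -2.826 -4.379 0.969
vertex -2.529 -3.507 0.664
vertex -2.279 -4.103 1.388
endloop
endfacet
facet normal -0.440 -0.370 0.818
outer loop
vertex -2.826 -4.379 0.969
vertex -2.279 -4.103 1.388
vertex -3.291 -3.013 1.336
endloop
endfacet
facet normal 0.675 -0.438 -0.594
outer loop
vertex -2.279 -4.103 1.388
vertex -2.529 -3.507 0.664
vertex -1.878 -3.479 1.383
endloop
endfacet
facet normal -0.025 0.024 0.999
outer loop
vertex -2.279 -4.103 1.388
vertex -1.878 -3.479 1.383
vertex -3.291 -3.013 1.336
endloop
endfacet
facet normal -0.981 -0.111 0.156
outer loop
vertex 2.459 2.416 2.683
vertex 2.514 3.118 3.528
vertex 2.252 3.269 1.988
endloop
endfacet
facet normal -0.050 -0.638 -0.768
outer loop
vertex 3.606 3.422 1.772
vertex 2.459 2.416 2.683
vertex 2.252 3.269 1.988
endloop
endfacet
facet normal -0.981 -0.112 0.156
outer loop
vertex 2.252 3.269 1.988
vertex 2.514 3.118 3.528
vertex 2.306 3.971 2.833
endloop
endfacet
facet normal -0.185 0.762 -0.621
outer loop
vertex 2.306 3.971 2.833
vertex 3.606 3.422 1.772
vertex 2.252 3.269 1.988
endloop
endfacet
facet normal 0.185 -0.762 0.621
outer loop
vertex 2.459 2.416 2.683
vertex 3.868 3.271 3.312
vertex 2.514 3.118 3.528
endloop
endfacet
facet normal -0.050 -0.638 -0.768
outer loop
vertex 3.814 2.569 2.467
vertex 2.459 2.416 2.683
vertex 3.606 3.422 1.772
endloop
endfacet
facet normal 0.185 -0.762 0.621
outer loop
vertex 3.814 2.569 2.467
vertex 3.868 3.271 3.312
vertex 2.459 2.416 2.683
endloop
endfacet
facet normal 0.050 0.638 0.768
outer loop
vertex 2.514 3.118 3.528
vertex 3.868 3.271 3.312
vertex 2.306 3.971 2.833
endloop
endfacet
facet normal -0.185 0.762 -0.621
outer loop
vertex 3.661 4.124 2.617
vertex 3.606 3.422 1.772
vertex 2.306 3.971 2.833
endloop
endfacet
facet normal 0.050 0.638 0.768
outer loop
vertex 2.306 3.971 2.833
vertex 3.868 3.271 3.312
vertex 3.661 4.124 2.617
endloop
endfacet
facet normal 0.981 0.112 -0.157
outer loop
vertex 3.661 4.124 2.617
vertex 3.814 2.569 2.467
vertex 3.606 3.422 1.772
endloop
endfacet
facet normal 0.982 0.112 -0.155
outer loop
vertex 3.868 3.271 3.312
vertex 3.814 2.569 2.467
vertex 3.661 4.124 2.617
endloop
endfacet
facet normal -0.675 -0.738 -0.021
outer loop
vertex 1.235 -1.395 1.044
vertex -0.067 -0.241 2.358
vertex 0.849 -1.022 0.334
endloop
endfacet
facet normal 0.597 -0.530 -0.603
outer loop
vertex 1.767 -0.019 0.362
vertex 1.235 -1.395 1.044
vertex 0.849 -1.022 0.334
endloop
endfacet
facet normal -0.675 -0.738 -0.021
outer loop
vertex 0.849 -1.022 0.334
vertex -0.067 -0.241 2.358
vertex -0.453 0.132 1.648
endloop
endfacet
facet normal -0.434 0.419 -0.798
outer loop
vertex -0.453 0.132 1.648
vertex 1.767 -0.019 0.362
vertex 0.849 -1.022 0.334
endloop
endfacet
facet normal 0.434 -0.419 0.798
outer loop
vertex 1.235 -1.395 1.044
vertex 0.851 0.762 2.386
vertex -0.067 -0.241 2.358
endloop
endfacet
facet normal 0.597 -0.530 -0.603
outer loop
vertex 2.153 -0.392 1.072
vertex 1.235 -1.395 1.044
vertex 1.767 -0.019 0.362
endloop
endfacet
facet normal 0.434 -0.419 0.798
outer loop
vertex 2.153 -0.392 1.072
vertex 0.851 0.762 2.386
vertex 1.235 -1.395 1.044
endloop
endfacet
facet normal -0.597 0.530 0.603
outer loop
vertex -0.067 -0.241 2.358
vertex 0.851 0.762 2.386
vertex -0.453 0.132 1.648
endloop
endfacet
facet normal -0.434 0.419 -0.798
outer loop
vertex 0.465 1.135 1.676
vertex 1.767 -0.019 0.362
vertex -0.453 0.132 1.648
endloop
endfacet
facet normal -0.597 0.530 0.603
outer loop
vertex -0.453 0.132 1.648
vertex 0.851 0.762 2.386
vertex 0.465 1.135 1.676
endloop
endfacet
facet normal 0.675 0.738 0.021
outer loop
vertex 0.465 1.135 1.676
vertex 2.153 -0.392 1.072
vertex 1.767 -0.019 0.362
endloop
endfacet
facet normal 0.675 0.738 0.021
outer loop
vertex 0.851 0.762 2.386
vertex 2.153 -0.392 1.072
vertex 0.465 1.135 1.676
endloop
endfacet

endsolid


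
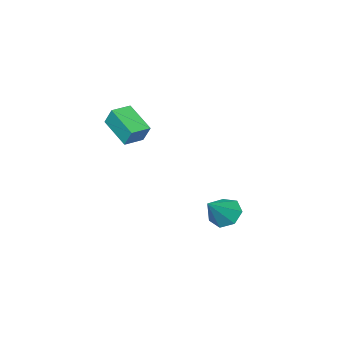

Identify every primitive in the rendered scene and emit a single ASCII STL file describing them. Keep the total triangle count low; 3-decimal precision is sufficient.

solid 
facet normal -0.731 -0.171 -0.660
outer loop
vertex -3.39 -0.25 -4.513
vertex -3.97 -0.586 -3.784
vertex -3.879 0.339 -4.124
endloop
endfacet
facet normal 0.658 0.711 -0.249
outer loop
vertex -3.39 -0.25 -4.513
vertex -3.879 0.339 -4.124
vertex -2.63 -0.274 -2.576
endloop
endfacet
facet normal -0.732 -0.170 -0.659
outer loop
vertex -3.879 0.339 -4.124
vertex -3.97 -0.586 -3.784
vertex -4.436 0.232 -3.478
endloop
endfacet
facet normal 0.132 0.953 0.271
outer loop
vertex -3.879 0.339 -4.124
vertex -4.436 0.232 -3.478
vertex -2.63 -0.274 -2.576
endloop
endfacet
facet normal -0.732 -0.170 -0.660
outer loop
vertex -4.436 0.232 -3.478
vertex -3.97 -0.586 -3.784
vertex -4.642 -0.491 -3.063
endloop
endfacet
facet normal -0.253 0.535 0.806
outer loop
vertex -4.436 0.232 -3.478
vertex -4.642 -0.491 -3.063
vertex -2.63 -0.274 -2.576
endloop
endfacet
facet normal -0.732 -0.171 -0.660
outer loop
vertex -4.642 -0.491 -3.063
vertex -3.97 -0.586 -3.784
vertex -4.342 -1.286 -3.19
endloop
endfacet
facet normal -0.206 -0.230 0.951
outer loop
vertex -4.642 -0.491 -3.063
vertex -4.342 -1.286 -3.19
vertex -2.63 -0.274 -2.576
endloop
endfacet
facet normal -0.732 -0.171 -0.660
outer loop
vertex -4.342 -1.286 -3.19
vertex -3.97 -0.586 -3.784
vertex -3.761 -1.554 -3.765
endloop
endfacet
facet normal 0.238 -0.766 0.598
outer loop
vertex -4.342 -1.286 -3.19
vertex -3.761 -1.554 -3.765
vertex -2.63 -0.274 -2.576
endloop
endfacet
facet normal -0.731 -0.171 -0.660
outer loop
vertex -3.761 -1.554 -3.765
vertex -3.97 -0.586 -3.784
vertex -3.338 -1.093 -4.353
endloop
endfacet
facet normal 0.744 -0.668 0.011
outer loop
vertex -3.761 -1.554 -3.765
vertex -3.338 -1.093 -4.353
vertex -2.63 -0.274 -2.576
endloop
endfacet
facet normal -0.731 -0.170 -0.660
outer loop
vertex -3.338 -1.093 -4.353
vertex -3.97 -0.586 -3.784
vertex -3.39 -0.25 -4.513
endloop
endfacet
facet normal 0.931 -0.012 -0.365
outer loop
vertex -3.338 -1.093 -4.353
vertex -3.39 -0.25 -4.513
vertex -2.63 -0.274 -2.576
endloop
endfacet
facet normal -0.999 -0.052 0.014
outer loop
vertex -0.041 -3.849 2.806
vertex -0.059 -3.228 3.821
vertex -0.139 -2.231 1.815
endloop
endfacet
facet normal 0.015 -0.522 -0.853
outer loop
vertex 0.999 -2.172 1.799
vertex -0.041 -3.849 2.806
vertex -0.139 -2.231 1.815
endloop
endfacet
facet normal -0.999 -0.052 0.014
outer loop
vertex -0.139 -2.231 1.815
vertex -0.059 -3.228 3.821
vertex -0.157 -1.61 2.83
endloop
endfacet
facet normal -0.051 0.851 -0.522
outer loop
vertex -0.157 -1.61 2.83
vertex 0.999 -2.172 1.799
vertex -0.139 -2.231 1.815
endloop
endfacet
facet normal 0.051 -0.851 0.522
outer loop
vertex -0.041 -3.849 2.806
vertex 1.079 -3.169 3.805
vertex -0.059 -3.228 3.821
endloop
endfacet
facet normal 0.015 -0.522 -0.853
outer loop
vertex 1.097 -3.79 2.79
vertex -0.041 -3.849 2.806
vertex 0.999 -2.172 1.799
endloop
endfacet
facet normal 0.051 -0.851 0.522
outer loop
vertex 1.097 -3.79 2.79
vertex 1.079 -3.169 3.805
vertex -0.041 -3.849 2.806
endloop
endfacet
facet normal -0.015 0.522 0.853
outer loop
vertex -0.059 -3.228 3.821
vertex 1.079 -3.169 3.805
vertex -0.157 -1.61 2.83
endloop
endfacet
facet normal -0.051 0.851 -0.522
outer loop
vertex 0.981 -1.551 2.814
vertex 0.999 -2.172 1.799
vertex -0.157 -1.61 2.83
endloop
endfacet
facet normal -0.015 0.522 0.853
outer loop
vertex -0.157 -1.61 2.83
vertex 1.079 -3.169 3.805
vertex 0.981 -1.551 2.814
endloop
endfacet
facet normal 0.999 0.052 -0.014
outer loop
vertex 0.981 -1.551 2.814
vertex 1.097 -3.79 2.79
vertex 0.999 -2.172 1.799
endloop
endfacet
facet normal 0.999 0.052 -0.014
outer loop
vertex 1.079 -3.169 3.805
vertex 1.097 -3.79 2.79
vertex 0.981 -1.551 2.814
endloop
endfacet

endsolid


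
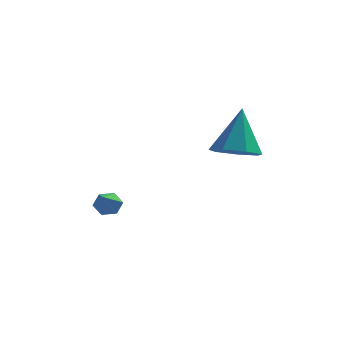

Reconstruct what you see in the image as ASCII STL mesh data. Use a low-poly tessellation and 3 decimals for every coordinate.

solid 
facet normal -0.067 0.850 -0.523
outer loop
vertex -1.536 1.227 0.028
vertex -1.908 1.432 0.409
vertex -1.349 1.52 0.48
endloop
endfacet
facet normal 0.931 -0.316 -0.180
outer loop
vertex -1.536 1.227 0.028
vertex -1.349 1.52 0.48
vertex -1.772 -0.292 1.471
endloop
endfacet
facet normal -0.067 0.849 -0.524
outer loop
vertex -1.349 1.52 0.48
vertex -1.908 1.432 0.409
vertex -1.721 1.725 0.86
endloop
endfacet
facet normal 0.749 0.175 0.639
outer loop
vertex -1.349 1.52 0.48
vertex -1.721 1.725 0.86
vertex -1.772 -0.292 1.471
endloop
endfacet
facet normal -0.067 0.849 -0.524
outer loop
vertex -1.721 1.725 0.86
vertex -1.908 1.432 0.409
vertex -2.279 1.637 0.789
endloop
endfacet
facet normal -0.166 0.290 0.943
outer loop
vertex -1.721 1.725 0.86
vertex -2.279 1.637 0.789
vertex -1.772 -0.292 1.471
endloop
endfacet
facet normal -0.067 0.849 -0.524
outer loop
vertex -2.279 1.637 0.789
vertex -1.908 1.432 0.409
vertex -2.467 1.344 0.338
endloop
endfacet
facet normal -0.899 -0.084 0.430
outer loop
vertex -2.279 1.637 0.789
vertex -2.467 1.344 0.338
vertex -1.772 -0.292 1.471
endloop
endfacet
facet normal -0.067 0.850 -0.523
outer loop
vertex -2.467 1.344 0.338
vertex -1.908 1.432 0.409
vertex -2.095 1.139 -0.043
endloop
endfacet
facet normal -0.718 -0.576 -0.391
outer loop
vertex -2.467 1.344 0.338
vertex -2.095 1.139 -0.043
vertex -1.772 -0.292 1.471
endloop
endfacet
facet normal -0.067 0.850 -0.523
outer loop
vertex -2.095 1.139 -0.043
vertex -1.908 1.432 0.409
vertex -1.536 1.227 0.028
endloop
endfacet
facet normal 0.197 -0.691 -0.695
outer loop
vertex -2.095 1.139 -0.043
vertex -1.536 1.227 0.028
vertex -1.772 -0.292 1.471
endloop
endfacet
facet normal -0.053 -0.433 -0.900
outer loop
vertex 3.442 3.28 2.521
vertex 2.683 2.684 2.853
vertex 2.625 3.603 2.414
endloop
endfacet
facet normal 0.371 0.928 -0.032
outer loop
vertex 3.442 3.28 2.521
vertex 2.625 3.603 2.414
vertex 2.797 3.616 4.787
endloop
endfacet
facet normal -0.053 -0.433 -0.900
outer loop
vertex 2.625 3.603 2.414
vertex 2.683 2.684 2.853
vertex 1.852 3.235 2.637
endloop
endfacet
facet normal -0.424 0.905 0.026
outer loop
vertex 2.625 3.603 2.414
vertex 1.852 3.235 2.637
vertex 2.797 3.616 4.787
endloop
endfacet
facet normal -0.054 -0.433 -0.900
outer loop
vertex 1.852 3.235 2.637
vertex 2.683 2.684 2.853
vertex 1.704 2.452 3.023
endloop
endfacet
facet normal -0.884 0.330 0.330
outer loop
vertex 1.852 3.235 2.637
vertex 1.704 2.452 3.023
vertex 2.797 3.616 4.787
endloop
endfacet
facet normal -0.054 -0.433 -0.900
outer loop
vertex 1.704 2.452 3.023
vertex 2.683 2.684 2.853
vertex 2.293 1.844 3.28
endloop
endfacet
facet normal -0.663 -0.366 0.653
outer loop
vertex 1.704 2.452 3.023
vertex 2.293 1.844 3.28
vertex 2.797 3.616 4.787
endloop
endfacet
facet normal -0.053 -0.433 -0.900
outer loop
vertex 2.293 1.844 3.28
vertex 2.683 2.684 2.853
vertex 3.176 1.869 3.216
endloop
endfacet
facet normal 0.073 -0.658 0.749
outer loop
vertex 2.293 1.844 3.28
vertex 3.176 1.869 3.216
vertex 2.797 3.616 4.787
endloop
endfacet
facet normal -0.054 -0.433 -0.900
outer loop
vertex 3.176 1.869 3.216
vertex 2.683 2.684 2.853
vertex 3.687 2.508 2.878
endloop
endfacet
facet normal 0.770 -0.326 0.548
outer loop
vertex 3.176 1.869 3.216
vertex 3.687 2.508 2.878
vertex 2.797 3.616 4.787
endloop
endfacet
facet normal -0.054 -0.433 -0.900
outer loop
vertex 3.687 2.508 2.878
vertex 2.683 2.684 2.853
vertex 3.442 3.28 2.521
endloop
endfacet
facet normal 0.903 0.379 0.201
outer loop
vertex 3.687 2.508 2.878
vertex 3.442 3.28 2.521
vertex 2.797 3.616 4.787
endloop
endfacet

endsolid


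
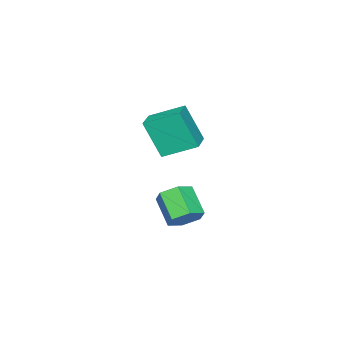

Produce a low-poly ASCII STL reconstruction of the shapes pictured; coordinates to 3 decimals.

solid 
facet normal 0.397 0.663 -0.635
outer loop
vertex 1.428 2.046 -1.553
vertex 1.074 1.586 -2.254
vertex 0.596 2.252 -1.858
endloop
endfacet
facet normal -0.078 0.714 0.696
outer loop
vertex 1.428 2.046 -1.553
vertex 0.596 2.252 -1.858
vertex 0.761 0.933 -0.486
endloop
endfacet
facet normal -0.077 0.714 0.696
outer loop
vertex 0.761 0.933 -0.486
vertex 0.596 2.252 -1.858
vertex -0.071 1.14 -0.791
endloop
endfacet
facet normal -0.398 -0.662 0.636
outer loop
vertex 0.761 0.933 -0.486
vertex -0.071 1.14 -0.791
vertex 0.406 0.474 -1.186
endloop
endfacet
facet normal 0.397 0.663 -0.635
outer loop
vertex 0.596 2.252 -1.858
vertex 1.074 1.586 -2.254
vertex 0.241 1.793 -2.559
endloop
endfacet
facet normal -0.831 0.554 0.058
outer loop
vertex 0.596 2.252 -1.858
vertex 0.241 1.793 -2.559
vertex -0.071 1.14 -0.791
endloop
endfacet
facet normal -0.831 0.553 0.058
outer loop
vertex -0.071 1.14 -0.791
vertex 0.241 1.793 -2.559
vertex -0.426 0.68 -1.492
endloop
endfacet
facet normal -0.398 -0.662 0.636
outer loop
vertex -0.071 1.14 -0.791
vertex -0.426 0.68 -1.492
vertex 0.406 0.474 -1.186
endloop
endfacet
facet normal 0.397 0.662 -0.636
outer loop
vertex 0.241 1.793 -2.559
vertex 1.074 1.586 -2.254
vertex 0.719 1.127 -2.954
endloop
endfacet
facet normal -0.752 -0.161 -0.639
outer loop
vertex 0.241 1.793 -2.559
vertex 0.719 1.127 -2.954
vertex -0.426 0.68 -1.492
endloop
endfacet
facet normal -0.752 -0.161 -0.639
outer loop
vertex -0.426 0.68 -1.492
vertex 0.719 1.127 -2.954
vertex 0.052 0.014 -1.887
endloop
endfacet
facet normal -0.398 -0.662 0.635
outer loop
vertex -0.426 0.68 -1.492
vertex 0.052 0.014 -1.887
vertex 0.406 0.474 -1.186
endloop
endfacet
facet normal 0.398 0.662 -0.636
outer loop
vertex 0.719 1.127 -2.954
vertex 1.074 1.586 -2.254
vertex 1.551 0.92 -2.649
endloop
endfacet
facet normal 0.078 -0.714 -0.696
outer loop
vertex 0.719 1.127 -2.954
vertex 1.551 0.92 -2.649
vertex 0.052 0.014 -1.887
endloop
endfacet
facet normal 0.078 -0.714 -0.696
outer loop
vertex 0.052 0.014 -1.887
vertex 1.551 0.92 -2.649
vertex 0.884 -0.192 -1.582
endloop
endfacet
facet normal -0.397 -0.663 0.635
outer loop
vertex 0.052 0.014 -1.887
vertex 0.884 -0.192 -1.582
vertex 0.406 0.474 -1.186
endloop
endfacet
facet normal 0.398 0.662 -0.636
outer loop
vertex 1.551 0.92 -2.649
vertex 1.074 1.586 -2.254
vertex 1.906 1.38 -1.948
endloop
endfacet
facet normal 0.831 -0.554 -0.058
outer loop
vertex 1.551 0.92 -2.649
vertex 1.906 1.38 -1.948
vertex 0.884 -0.192 -1.582
endloop
endfacet
facet normal 0.831 -0.554 -0.058
outer loop
vertex 0.884 -0.192 -1.582
vertex 1.906 1.38 -1.948
vertex 1.239 0.267 -0.881
endloop
endfacet
facet normal -0.397 -0.663 0.635
outer loop
vertex 0.884 -0.192 -1.582
vertex 1.239 0.267 -0.881
vertex 0.406 0.474 -1.186
endloop
endfacet
facet normal 0.398 0.662 -0.635
outer loop
vertex 1.906 1.38 -1.948
vertex 1.074 1.586 -2.254
vertex 1.428 2.046 -1.553
endloop
endfacet
facet normal 0.752 0.161 0.639
outer loop
vertex 1.906 1.38 -1.948
vertex 1.428 2.046 -1.553
vertex 1.239 0.267 -0.881
endloop
endfacet
facet normal 0.752 0.161 0.639
outer loop
vertex 1.239 0.267 -0.881
vertex 1.428 2.046 -1.553
vertex 0.761 0.933 -0.486
endloop
endfacet
facet normal -0.397 -0.662 0.636
outer loop
vertex 1.239 0.267 -0.881
vertex 0.761 0.933 -0.486
vertex 0.406 0.474 -1.186
endloop
endfacet
facet normal -0.914 -0.392 -0.101
outer loop
vertex 0.885 -0.564 3.652
vertex 0.167 0.918 4.402
vertex 0.717 0.321 1.744
endloop
endfacet
facet normal 0.397 -0.819 -0.415
outer loop
vertex 1.933 0.842 1.878
vertex 0.885 -0.564 3.652
vertex 0.717 0.321 1.744
endloop
endfacet
facet normal -0.914 -0.392 -0.101
outer loop
vertex 0.717 0.321 1.744
vertex 0.167 0.918 4.402
vertex -0.002 1.803 2.494
endloop
endfacet
facet normal -0.080 0.419 -0.904
outer loop
vertex -0.002 1.803 2.494
vertex 1.933 0.842 1.878
vertex 0.717 0.321 1.744
endloop
endfacet
facet normal 0.080 -0.419 0.904
outer loop
vertex 0.885 -0.564 3.652
vertex 1.383 1.439 4.536
vertex 0.167 0.918 4.402
endloop
endfacet
facet normal 0.396 -0.819 -0.415
outer loop
vertex 2.102 -0.043 3.786
vertex 0.885 -0.564 3.652
vertex 1.933 0.842 1.878
endloop
endfacet
facet normal 0.080 -0.419 0.904
outer loop
vertex 2.102 -0.043 3.786
vertex 1.383 1.439 4.536
vertex 0.885 -0.564 3.652
endloop
endfacet
facet normal -0.397 0.819 0.415
outer loop
vertex 0.167 0.918 4.402
vertex 1.383 1.439 4.536
vertex -0.002 1.803 2.494
endloop
endfacet
facet normal -0.080 0.419 -0.904
outer loop
vertex 1.215 2.324 2.628
vertex 1.933 0.842 1.878
vertex -0.002 1.803 2.494
endloop
endfacet
facet normal -0.396 0.819 0.415
outer loop
vertex -0.002 1.803 2.494
vertex 1.383 1.439 4.536
vertex 1.215 2.324 2.628
endloop
endfacet
facet normal 0.914 0.392 0.101
outer loop
vertex 1.215 2.324 2.628
vertex 2.102 -0.043 3.786
vertex 1.933 0.842 1.878
endloop
endfacet
facet normal 0.914 0.392 0.101
outer loop
vertex 1.383 1.439 4.536
vertex 2.102 -0.043 3.786
vertex 1.215 2.324 2.628
endloop
endfacet

endsolid


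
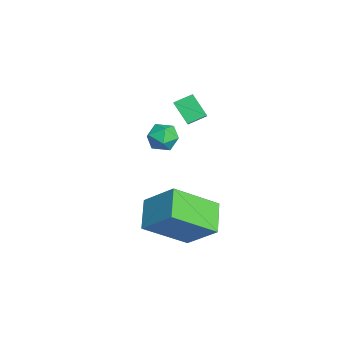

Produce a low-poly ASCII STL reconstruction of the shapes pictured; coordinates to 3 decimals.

solid 
facet normal -0.865 0.129 0.484
outer loop
vertex 1.88 -0.355 0.302
vertex 1.439 1.355 -0.942
vertex 1.097 -1.376 -0.825
endloop
endfacet
facet normal 0.204 -0.792 0.576
outer loop
vertex 2.301 -1.555 -1.498
vertex 1.88 -0.355 0.302
vertex 1.097 -1.376 -0.825
endloop
endfacet
facet normal -0.866 0.129 0.484
outer loop
vertex 1.097 -1.376 -0.825
vertex 1.439 1.355 -0.942
vertex 0.657 0.334 -2.069
endloop
endfacet
facet normal -0.457 -0.597 -0.659
outer loop
vertex 0.657 0.334 -2.069
vertex 2.301 -1.555 -1.498
vertex 1.097 -1.376 -0.825
endloop
endfacet
facet normal 0.457 0.597 0.659
outer loop
vertex 1.88 -0.355 0.302
vertex 2.643 1.176 -1.615
vertex 1.439 1.355 -0.942
endloop
endfacet
facet normal 0.204 -0.792 0.576
outer loop
vertex 3.083 -0.534 -0.371
vertex 1.88 -0.355 0.302
vertex 2.301 -1.555 -1.498
endloop
endfacet
facet normal 0.457 0.597 0.659
outer loop
vertex 3.083 -0.534 -0.371
vertex 2.643 1.176 -1.615
vertex 1.88 -0.355 0.302
endloop
endfacet
facet normal -0.204 0.792 -0.576
outer loop
vertex 1.439 1.355 -0.942
vertex 2.643 1.176 -1.615
vertex 0.657 0.334 -2.069
endloop
endfacet
facet normal -0.457 -0.597 -0.659
outer loop
vertex 1.86 0.155 -2.742
vertex 2.301 -1.555 -1.498
vertex 0.657 0.334 -2.069
endloop
endfacet
facet normal -0.204 0.792 -0.576
outer loop
vertex 0.657 0.334 -2.069
vertex 2.643 1.176 -1.615
vertex 1.86 0.155 -2.742
endloop
endfacet
facet normal 0.866 -0.129 -0.484
outer loop
vertex 1.86 0.155 -2.742
vertex 3.083 -0.534 -0.371
vertex 2.301 -1.555 -1.498
endloop
endfacet
facet normal 0.865 -0.129 -0.484
outer loop
vertex 2.643 1.176 -1.615
vertex 3.083 -0.534 -0.371
vertex 1.86 0.155 -2.742
endloop
endfacet
facet normal -0.284 0.169 0.944
outer loop
vertex -0.834 -0.114 1.883
vertex -0.886 -0.798 1.99
vertex -0.286 -0.472 2.112
endloop
endfacet
facet normal 0.151 0.686 0.712
outer loop
vertex -0.834 -0.114 1.883
vertex -0.286 -0.472 2.112
vertex -0.203 0.015 1.625
endloop
endfacet
facet normal -0.146 0.980 0.134
outer loop
vertex -0.834 -0.114 1.883
vertex -0.203 0.015 1.625
vertex -0.753 -0.009 1.202
endloop
endfacet
facet normal -0.764 0.645 0.009
outer loop
vertex -0.834 -0.114 1.883
vertex -0.753 -0.009 1.202
vertex -1.175 -0.512 1.427
endloop
endfacet
facet normal -0.849 0.144 0.509
outer loop
vertex -0.834 -0.114 1.883
vertex -1.175 -0.512 1.427
vertex -0.886 -0.798 1.99
endloop
endfacet
facet normal 0.766 0.385 0.515
outer loop
vertex -0.203 0.015 1.625
vertex -0.286 -0.472 2.112
vertex 0.135 -0.588 1.573
endloop
endfacet
facet normal 0.064 -0.452 0.890
outer loop
vertex -0.286 -0.472 2.112
vertex -0.886 -0.798 1.99
vertex -0.287 -1.091 1.798
endloop
endfacet
facet normal -0.850 -0.493 0.186
outer loop
vertex -0.886 -0.798 1.99
vertex -1.175 -0.512 1.427
vertex -0.837 -1.115 1.375
endloop
endfacet
facet normal -0.713 0.318 -0.625
outer loop
vertex -1.175 -0.512 1.427
vertex -0.753 -0.009 1.202
vertex -0.754 -0.628 0.888
endloop
endfacet
facet normal 0.286 0.861 -0.421
outer loop
vertex -0.753 -0.009 1.202
vertex -0.203 0.015 1.625
vertex -0.154 -0.302 1.01
endloop
endfacet
facet normal 0.764 -0.645 -0.009
outer loop
vertex -0.206 -0.986 1.117
vertex 0.135 -0.588 1.573
vertex -0.287 -1.091 1.798
endloop
endfacet
facet normal 0.146 -0.980 -0.134
outer loop
vertex -0.206 -0.986 1.117
vertex -0.287 -1.091 1.798
vertex -0.837 -1.115 1.375
endloop
endfacet
facet normal -0.151 -0.686 -0.712
outer loop
vertex -0.206 -0.986 1.117
vertex -0.837 -1.115 1.375
vertex -0.754 -0.628 0.888
endloop
endfacet
facet normal 0.284 -0.169 -0.944
outer loop
vertex -0.206 -0.986 1.117
vertex -0.754 -0.628 0.888
vertex -0.154 -0.302 1.01
endloop
endfacet
facet normal 0.849 -0.144 -0.509
outer loop
vertex -0.206 -0.986 1.117
vertex -0.154 -0.302 1.01
vertex 0.135 -0.588 1.573
endloop
endfacet
facet normal 0.713 -0.318 0.625
outer loop
vertex -0.287 -1.091 1.798
vertex 0.135 -0.588 1.573
vertex -0.286 -0.472 2.112
endloop
endfacet
facet normal -0.286 -0.861 0.421
outer loop
vertex -0.837 -1.115 1.375
vertex -0.287 -1.091 1.798
vertex -0.886 -0.798 1.99
endloop
endfacet
facet normal -0.766 -0.385 -0.515
outer loop
vertex -0.754 -0.628 0.888
vertex -0.837 -1.115 1.375
vertex -1.175 -0.512 1.427
endloop
endfacet
facet normal -0.064 0.452 -0.890
outer loop
vertex -0.154 -0.302 1.01
vertex -0.754 -0.628 0.888
vertex -0.753 -0.009 1.202
endloop
endfacet
facet normal 0.850 0.493 -0.186
outer loop
vertex 0.135 -0.588 1.573
vertex -0.154 -0.302 1.01
vertex -0.203 0.015 1.625
endloop
endfacet
facet normal -0.530 -0.429 0.732
outer loop
vertex -1.491 -0.074 2.744
vertex -1.632 0.663 3.074
vertex -2.977 0.082 1.759
endloop
endfacet
facet normal 0.172 -0.900 -0.401
outer loop
vertex -2.388 0.557 0.946
vertex -1.491 -0.074 2.744
vertex -2.977 0.082 1.759
endloop
endfacet
facet normal -0.530 -0.428 0.732
outer loop
vertex -2.977 0.082 1.759
vertex -1.632 0.663 3.074
vertex -3.118 0.819 2.088
endloop
endfacet
facet normal -0.830 0.087 -0.551
outer loop
vertex -3.118 0.819 2.088
vertex -2.388 0.557 0.946
vertex -2.977 0.082 1.759
endloop
endfacet
facet normal 0.830 -0.088 0.550
outer loop
vertex -1.491 -0.074 2.744
vertex -1.043 1.138 2.261
vertex -1.632 0.663 3.074
endloop
endfacet
facet normal 0.172 -0.900 -0.401
outer loop
vertex -0.902 0.401 1.932
vertex -1.491 -0.074 2.744
vertex -2.388 0.557 0.946
endloop
endfacet
facet normal 0.830 -0.087 0.551
outer loop
vertex -0.902 0.401 1.932
vertex -1.043 1.138 2.261
vertex -1.491 -0.074 2.744
endloop
endfacet
facet normal -0.172 0.900 0.401
outer loop
vertex -1.632 0.663 3.074
vertex -1.043 1.138 2.261
vertex -3.118 0.819 2.088
endloop
endfacet
facet normal -0.830 0.088 -0.551
outer loop
vertex -2.529 1.294 1.276
vertex -2.388 0.557 0.946
vertex -3.118 0.819 2.088
endloop
endfacet
facet normal -0.172 0.900 0.402
outer loop
vertex -3.118 0.819 2.088
vertex -1.043 1.138 2.261
vertex -2.529 1.294 1.276
endloop
endfacet
facet normal 0.530 0.429 -0.731
outer loop
vertex -2.529 1.294 1.276
vertex -0.902 0.401 1.932
vertex -2.388 0.557 0.946
endloop
endfacet
facet normal 0.530 0.428 -0.732
outer loop
vertex -1.043 1.138 2.261
vertex -0.902 0.401 1.932
vertex -2.529 1.294 1.276
endloop
endfacet

endsolid


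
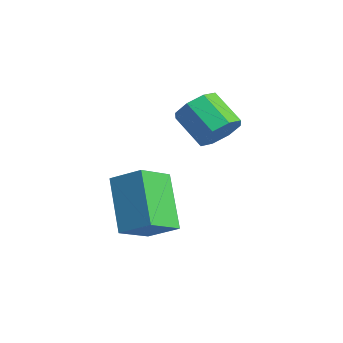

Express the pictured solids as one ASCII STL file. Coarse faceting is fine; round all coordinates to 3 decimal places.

solid 
facet normal 0.817 0.173 -0.550
outer loop
vertex 1.371 1.635 0.212
vertex 0.948 2.205 -0.236
vertex 1.414 2.226 0.462
endloop
endfacet
facet normal 0.574 -0.354 0.739
outer loop
vertex 1.371 1.635 0.212
vertex 1.414 2.226 0.462
vertex 0.196 1.385 1.005
endloop
endfacet
facet normal 0.574 -0.354 0.739
outer loop
vertex 0.196 1.385 1.005
vertex 1.414 2.226 0.462
vertex 0.238 1.975 1.255
endloop
endfacet
facet normal -0.817 -0.175 0.550
outer loop
vertex 0.196 1.385 1.005
vertex 0.238 1.975 1.255
vertex -0.228 1.955 0.556
endloop
endfacet
facet normal 0.817 0.174 -0.550
outer loop
vertex 1.414 2.226 0.462
vertex 0.948 2.205 -0.236
vertex 1.184 2.804 0.303
endloop
endfacet
facet normal 0.452 0.399 0.797
outer loop
vertex 1.414 2.226 0.462
vertex 1.184 2.804 0.303
vertex 0.238 1.975 1.255
endloop
endfacet
facet normal 0.453 0.399 0.797
outer loop
vertex 0.238 1.975 1.255
vertex 1.184 2.804 0.303
vertex 0.008 2.554 1.096
endloop
endfacet
facet normal -0.817 -0.174 0.550
outer loop
vertex 0.238 1.975 1.255
vertex 0.008 2.554 1.096
vertex -0.228 1.955 0.556
endloop
endfacet
facet normal 0.816 0.174 -0.551
outer loop
vertex 1.184 2.804 0.303
vertex 0.948 2.205 -0.236
vertex 0.815 3.032 -0.172
endloop
endfacet
facet normal 0.067 0.919 0.389
outer loop
vertex 1.184 2.804 0.303
vertex 0.815 3.032 -0.172
vertex 0.008 2.554 1.096
endloop
endfacet
facet normal 0.067 0.919 0.389
outer loop
vertex 0.008 2.554 1.096
vertex 0.815 3.032 -0.172
vertex -0.361 2.782 0.621
endloop
endfacet
facet normal -0.816 -0.175 0.550
outer loop
vertex 0.008 2.554 1.096
vertex -0.361 2.782 0.621
vertex -0.228 1.955 0.556
endloop
endfacet
facet normal 0.817 0.174 -0.550
outer loop
vertex 0.815 3.032 -0.172
vertex 0.948 2.205 -0.236
vertex 0.524 2.775 -0.685
endloop
endfacet
facet normal -0.358 0.900 -0.248
outer loop
vertex 0.815 3.032 -0.172
vertex 0.524 2.775 -0.685
vertex -0.361 2.782 0.621
endloop
endfacet
facet normal -0.359 0.900 -0.248
outer loop
vertex -0.361 2.782 0.621
vertex 0.524 2.775 -0.685
vertex -0.651 2.525 0.108
endloop
endfacet
facet normal -0.817 -0.175 0.549
outer loop
vertex -0.361 2.782 0.621
vertex -0.651 2.525 0.108
vertex -0.228 1.955 0.556
endloop
endfacet
facet normal 0.817 0.175 -0.550
outer loop
vertex 0.524 2.775 -0.685
vertex 0.948 2.205 -0.236
vertex 0.482 2.185 -0.935
endloop
endfacet
facet normal -0.574 0.354 -0.739
outer loop
vertex 0.524 2.775 -0.685
vertex 0.482 2.185 -0.935
vertex -0.651 2.525 0.108
endloop
endfacet
facet normal -0.574 0.354 -0.739
outer loop
vertex -0.651 2.525 0.108
vertex 0.482 2.185 -0.935
vertex -0.694 1.934 -0.142
endloop
endfacet
facet normal -0.817 -0.173 0.550
outer loop
vertex -0.651 2.525 0.108
vertex -0.694 1.934 -0.142
vertex -0.228 1.955 0.556
endloop
endfacet
facet normal 0.817 0.174 -0.550
outer loop
vertex 0.482 2.185 -0.935
vertex 0.948 2.205 -0.236
vertex 0.712 1.606 -0.776
endloop
endfacet
facet normal -0.453 -0.399 -0.798
outer loop
vertex 0.482 2.185 -0.935
vertex 0.712 1.606 -0.776
vertex -0.694 1.934 -0.142
endloop
endfacet
facet normal -0.453 -0.399 -0.797
outer loop
vertex -0.694 1.934 -0.142
vertex 0.712 1.606 -0.776
vertex -0.464 1.356 0.017
endloop
endfacet
facet normal -0.817 -0.174 0.550
outer loop
vertex -0.694 1.934 -0.142
vertex -0.464 1.356 0.017
vertex -0.228 1.955 0.556
endloop
endfacet
facet normal 0.816 0.175 -0.550
outer loop
vertex 0.712 1.606 -0.776
vertex 0.948 2.205 -0.236
vertex 1.081 1.378 -0.301
endloop
endfacet
facet normal -0.067 -0.919 -0.389
outer loop
vertex 0.712 1.606 -0.776
vertex 1.081 1.378 -0.301
vertex -0.464 1.356 0.017
endloop
endfacet
facet normal -0.067 -0.919 -0.389
outer loop
vertex -0.464 1.356 0.017
vertex 1.081 1.378 -0.301
vertex -0.095 1.128 0.492
endloop
endfacet
facet normal -0.816 -0.174 0.551
outer loop
vertex -0.464 1.356 0.017
vertex -0.095 1.128 0.492
vertex -0.228 1.955 0.556
endloop
endfacet
facet normal 0.817 0.175 -0.549
outer loop
vertex 1.081 1.378 -0.301
vertex 0.948 2.205 -0.236
vertex 1.371 1.635 0.212
endloop
endfacet
facet normal 0.359 -0.900 0.248
outer loop
vertex 1.081 1.378 -0.301
vertex 1.371 1.635 0.212
vertex -0.095 1.128 0.492
endloop
endfacet
facet normal 0.359 -0.900 0.248
outer loop
vertex -0.095 1.128 0.492
vertex 1.371 1.635 0.212
vertex 0.196 1.385 1.005
endloop
endfacet
facet normal -0.817 -0.174 0.550
outer loop
vertex -0.095 1.128 0.492
vertex 0.196 1.385 1.005
vertex -0.228 1.955 0.556
endloop
endfacet
facet normal -0.683 0.229 0.694
outer loop
vertex 0.803 -1.744 -1.225
vertex 1.665 -1.1 -0.589
vertex 0.446 -0.522 -1.979
endloop
endfacet
facet normal -0.689 -0.515 -0.509
outer loop
vertex 1.935 -1.02 -3.491
vertex 0.803 -1.744 -1.225
vertex 0.446 -0.522 -1.979
endloop
endfacet
facet normal -0.683 0.228 0.694
outer loop
vertex 0.446 -0.522 -1.979
vertex 1.665 -1.1 -0.589
vertex 1.308 0.122 -1.342
endloop
endfacet
facet normal -0.241 0.826 -0.509
outer loop
vertex 1.308 0.122 -1.342
vertex 1.935 -1.02 -3.491
vertex 0.446 -0.522 -1.979
endloop
endfacet
facet normal 0.241 -0.826 0.510
outer loop
vertex 0.803 -1.744 -1.225
vertex 3.154 -1.598 -2.101
vertex 1.665 -1.1 -0.589
endloop
endfacet
facet normal -0.690 -0.515 -0.509
outer loop
vertex 2.292 -2.242 -2.738
vertex 0.803 -1.744 -1.225
vertex 1.935 -1.02 -3.491
endloop
endfacet
facet normal 0.241 -0.826 0.509
outer loop
vertex 2.292 -2.242 -2.738
vertex 3.154 -1.598 -2.101
vertex 0.803 -1.744 -1.225
endloop
endfacet
facet normal 0.689 0.515 0.509
outer loop
vertex 1.665 -1.1 -0.589
vertex 3.154 -1.598 -2.101
vertex 1.308 0.122 -1.342
endloop
endfacet
facet normal -0.241 0.826 -0.509
outer loop
vertex 2.797 -0.376 -2.855
vertex 1.935 -1.02 -3.491
vertex 1.308 0.122 -1.342
endloop
endfacet
facet normal 0.689 0.515 0.509
outer loop
vertex 1.308 0.122 -1.342
vertex 3.154 -1.598 -2.101
vertex 2.797 -0.376 -2.855
endloop
endfacet
facet normal 0.683 -0.228 -0.694
outer loop
vertex 2.797 -0.376 -2.855
vertex 2.292 -2.242 -2.738
vertex 1.935 -1.02 -3.491
endloop
endfacet
facet normal 0.683 -0.228 -0.694
outer loop
vertex 3.154 -1.598 -2.101
vertex 2.292 -2.242 -2.738
vertex 2.797 -0.376 -2.855
endloop
endfacet

endsolid


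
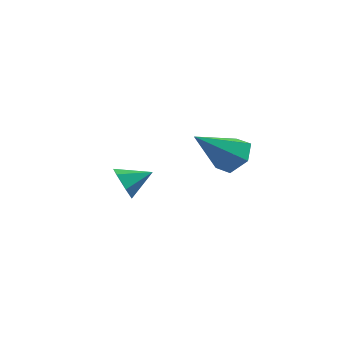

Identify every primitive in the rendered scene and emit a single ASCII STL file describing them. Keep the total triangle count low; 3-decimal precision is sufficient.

solid 
facet normal 0.451 0.651 -0.610
outer loop
vertex 3.001 -3.37 1.065
vertex 2.226 -2.876 1.02
vertex 2.849 -2.696 1.672
endloop
endfacet
facet normal 0.668 -0.409 0.622
outer loop
vertex 3.001 -3.37 1.065
vertex 2.849 -2.696 1.672
vertex 1.254 -4.284 2.34
endloop
endfacet
facet normal 0.450 0.652 -0.610
outer loop
vertex 2.849 -2.696 1.672
vertex 2.226 -2.876 1.02
vertex 2.074 -2.202 1.628
endloop
endfacet
facet normal 0.123 0.277 0.953
outer loop
vertex 2.849 -2.696 1.672
vertex 2.074 -2.202 1.628
vertex 1.254 -4.284 2.34
endloop
endfacet
facet normal 0.449 0.652 -0.611
outer loop
vertex 2.074 -2.202 1.628
vertex 2.226 -2.876 1.02
vertex 1.451 -2.383 0.976
endloop
endfacet
facet normal -0.702 0.462 0.542
outer loop
vertex 2.074 -2.202 1.628
vertex 1.451 -2.383 0.976
vertex 1.254 -4.284 2.34
endloop
endfacet
facet normal 0.449 0.652 -0.611
outer loop
vertex 1.451 -2.383 0.976
vertex 2.226 -2.876 1.02
vertex 1.602 -3.056 0.369
endloop
endfacet
facet normal -0.979 -0.041 -0.198
outer loop
vertex 1.451 -2.383 0.976
vertex 1.602 -3.056 0.369
vertex 1.254 -4.284 2.34
endloop
endfacet
facet normal 0.450 0.651 -0.611
outer loop
vertex 1.602 -3.056 0.369
vertex 2.226 -2.876 1.02
vertex 2.377 -3.55 0.413
endloop
endfacet
facet normal -0.434 -0.728 -0.530
outer loop
vertex 1.602 -3.056 0.369
vertex 2.377 -3.55 0.413
vertex 1.254 -4.284 2.34
endloop
endfacet
facet normal 0.450 0.651 -0.611
outer loop
vertex 2.377 -3.55 0.413
vertex 2.226 -2.876 1.02
vertex 3.001 -3.37 1.065
endloop
endfacet
facet normal 0.390 -0.913 -0.121
outer loop
vertex 2.377 -3.55 0.413
vertex 3.001 -3.37 1.065
vertex 1.254 -4.284 2.34
endloop
endfacet
facet normal -0.747 -0.526 -0.406
outer loop
vertex -2.328 -2.05 -2.315
vertex -2.816 -1.852 -1.674
vertex -2.794 -1.365 -2.345
endloop
endfacet
facet normal 0.672 0.431 -0.603
outer loop
vertex -2.328 -2.05 -2.315
vertex -2.794 -1.365 -2.345
vertex -1.844 -1.168 -1.146
endloop
endfacet
facet normal -0.748 -0.526 -0.406
outer loop
vertex -2.794 -1.365 -2.345
vertex -2.816 -1.852 -1.674
vertex -3.282 -1.166 -1.704
endloop
endfacet
facet normal 0.091 0.969 -0.231
outer loop
vertex -2.794 -1.365 -2.345
vertex -3.282 -1.166 -1.704
vertex -1.844 -1.168 -1.146
endloop
endfacet
facet normal -0.747 -0.525 -0.407
outer loop
vertex -3.282 -1.166 -1.704
vertex -2.816 -1.852 -1.674
vertex -3.304 -1.654 -1.033
endloop
endfacet
facet normal -0.220 0.792 0.569
outer loop
vertex -3.282 -1.166 -1.704
vertex -3.304 -1.654 -1.033
vertex -1.844 -1.168 -1.146
endloop
endfacet
facet normal -0.747 -0.527 -0.406
outer loop
vertex -3.304 -1.654 -1.033
vertex -2.816 -1.852 -1.674
vertex -2.837 -2.339 -1.002
endloop
endfacet
facet normal 0.051 0.080 0.996
outer loop
vertex -3.304 -1.654 -1.033
vertex -2.837 -2.339 -1.002
vertex -1.844 -1.168 -1.146
endloop
endfacet
facet normal -0.747 -0.527 -0.405
outer loop
vertex -2.837 -2.339 -1.002
vertex -2.816 -1.852 -1.674
vertex -2.349 -2.538 -1.644
endloop
endfacet
facet normal 0.633 -0.460 0.623
outer loop
vertex -2.837 -2.339 -1.002
vertex -2.349 -2.538 -1.644
vertex -1.844 -1.168 -1.146
endloop
endfacet
facet normal -0.747 -0.526 -0.406
outer loop
vertex -2.349 -2.538 -1.644
vertex -2.816 -1.852 -1.674
vertex -2.328 -2.05 -2.315
endloop
endfacet
facet normal 0.943 -0.283 -0.177
outer loop
vertex -2.349 -2.538 -1.644
vertex -2.328 -2.05 -2.315
vertex -1.844 -1.168 -1.146
endloop
endfacet

endsolid
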